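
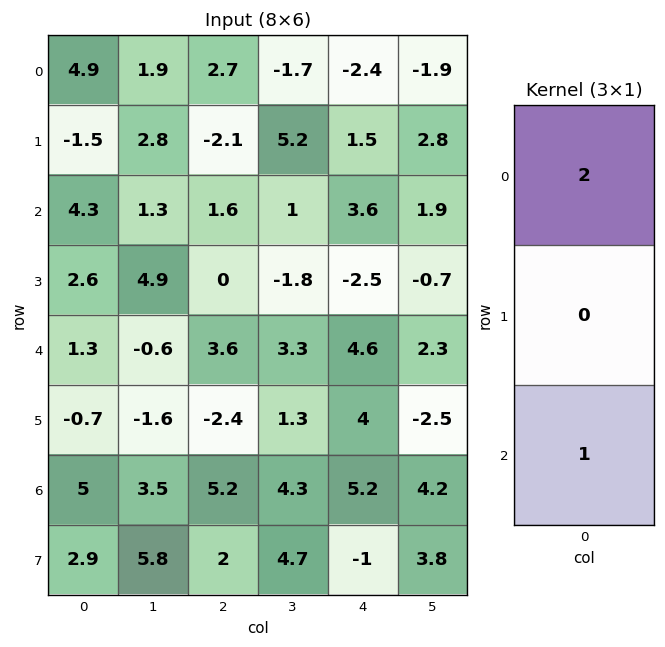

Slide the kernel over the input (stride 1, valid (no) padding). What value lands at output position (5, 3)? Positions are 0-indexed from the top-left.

The receptive field on the input at this output position is [1.3 / 4.3 / 4.7]. Elementwise product with the kernel and sum: 1.3·2 + 4.7·1.

7.3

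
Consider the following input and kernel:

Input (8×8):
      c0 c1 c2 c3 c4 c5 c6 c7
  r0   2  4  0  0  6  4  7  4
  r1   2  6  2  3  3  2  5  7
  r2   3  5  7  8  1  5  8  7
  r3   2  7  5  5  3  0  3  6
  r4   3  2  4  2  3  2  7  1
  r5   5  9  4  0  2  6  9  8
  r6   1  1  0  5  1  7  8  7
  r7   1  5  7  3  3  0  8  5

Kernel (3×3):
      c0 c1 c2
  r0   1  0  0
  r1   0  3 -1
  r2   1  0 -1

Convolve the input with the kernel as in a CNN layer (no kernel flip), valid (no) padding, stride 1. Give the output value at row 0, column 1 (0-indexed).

The receptive field on the input at this output position is [4 0 0 / 6 2 3 / 5 7 8]. Elementwise product with the kernel and sum: 4·1 + 2·3 + 3·-1 + 5·1 + 8·-1.

4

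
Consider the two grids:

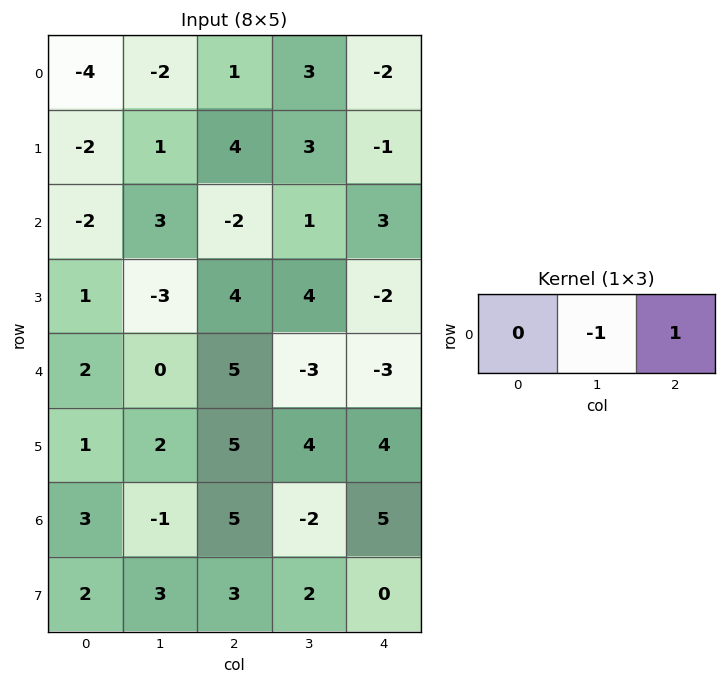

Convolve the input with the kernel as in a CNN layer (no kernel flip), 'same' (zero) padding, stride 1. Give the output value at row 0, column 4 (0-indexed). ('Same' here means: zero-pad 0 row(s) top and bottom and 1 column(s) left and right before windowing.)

2

The receptive field on the zero-padded input at this output position is [3 -2 0]. Elementwise product with the kernel and sum: -2·-1 + 0·1.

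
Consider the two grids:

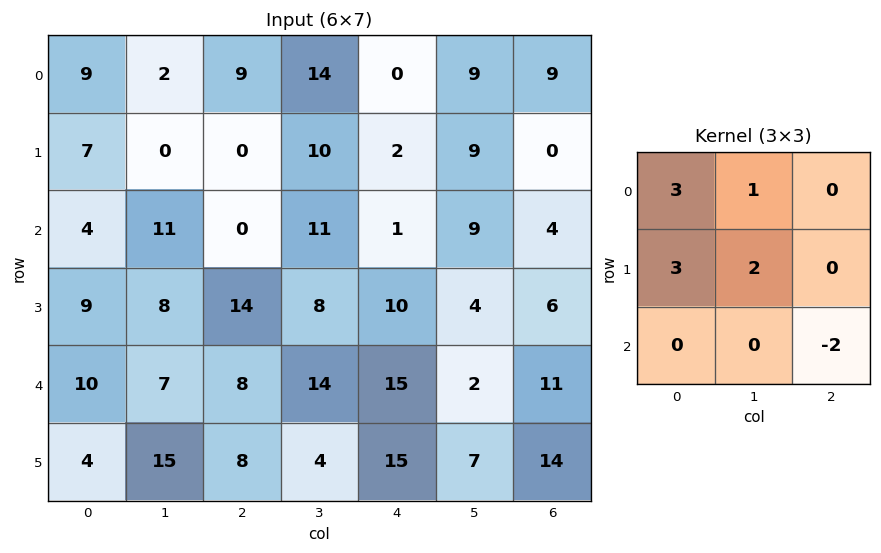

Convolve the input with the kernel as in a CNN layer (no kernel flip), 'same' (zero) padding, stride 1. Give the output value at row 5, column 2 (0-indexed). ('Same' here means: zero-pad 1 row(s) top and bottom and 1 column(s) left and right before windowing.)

90

The receptive field on the zero-padded input at this output position is [7 8 14 / 15 8 4 / 0 0 0]. Elementwise product with the kernel and sum: 7·3 + 8·1 + 15·3 + 8·2 + 0·-2.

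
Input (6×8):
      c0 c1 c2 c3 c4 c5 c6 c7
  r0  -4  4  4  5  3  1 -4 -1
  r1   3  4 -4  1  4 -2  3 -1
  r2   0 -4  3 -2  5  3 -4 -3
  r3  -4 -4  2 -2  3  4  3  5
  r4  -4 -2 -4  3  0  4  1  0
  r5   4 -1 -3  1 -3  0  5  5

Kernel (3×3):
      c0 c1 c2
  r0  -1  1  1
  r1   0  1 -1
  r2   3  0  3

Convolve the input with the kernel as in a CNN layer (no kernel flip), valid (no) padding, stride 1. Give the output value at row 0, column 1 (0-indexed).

The receptive field on the input at this output position is [4 4 5 / 4 -4 1 / -4 3 -2]. Elementwise product with the kernel and sum: 4·-1 + 4·1 + 5·1 + -4·1 + 1·-1 + -4·3 + -2·3.

-18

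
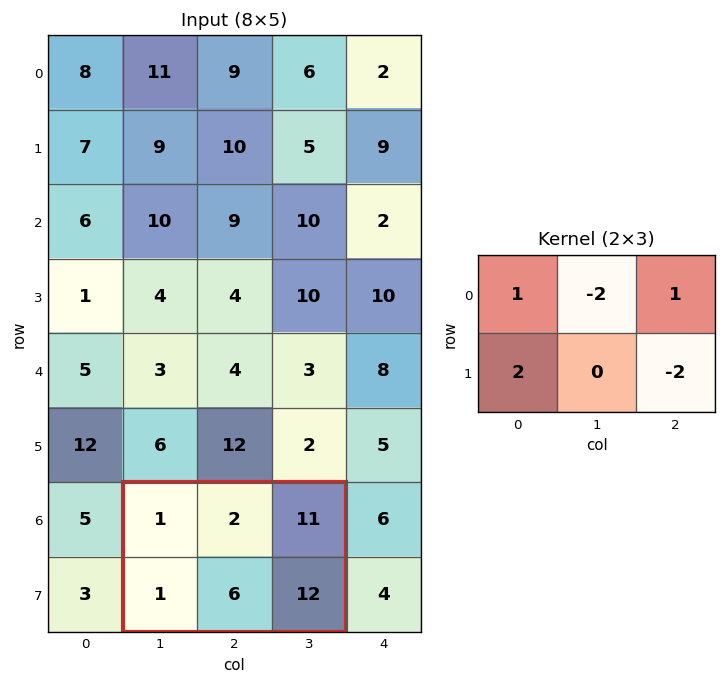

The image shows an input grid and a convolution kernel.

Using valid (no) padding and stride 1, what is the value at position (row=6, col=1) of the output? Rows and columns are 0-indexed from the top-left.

The receptive field on the input at this output position is [1 2 11 / 1 6 12]. Elementwise product with the kernel and sum: 1·1 + 2·-2 + 11·1 + 1·2 + 12·-2.

-14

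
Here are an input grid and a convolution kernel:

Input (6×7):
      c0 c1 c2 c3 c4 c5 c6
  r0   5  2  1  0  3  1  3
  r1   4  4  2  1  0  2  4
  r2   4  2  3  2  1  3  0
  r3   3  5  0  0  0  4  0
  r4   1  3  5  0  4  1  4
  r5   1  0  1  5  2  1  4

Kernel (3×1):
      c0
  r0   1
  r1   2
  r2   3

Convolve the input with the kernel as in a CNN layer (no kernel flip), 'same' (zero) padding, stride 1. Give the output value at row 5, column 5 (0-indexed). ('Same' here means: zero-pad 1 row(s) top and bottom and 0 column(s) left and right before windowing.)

The receptive field on the zero-padded input at this output position is [1 / 1 / 0]. Elementwise product with the kernel and sum: 1·1 + 1·2 + 0·3.

3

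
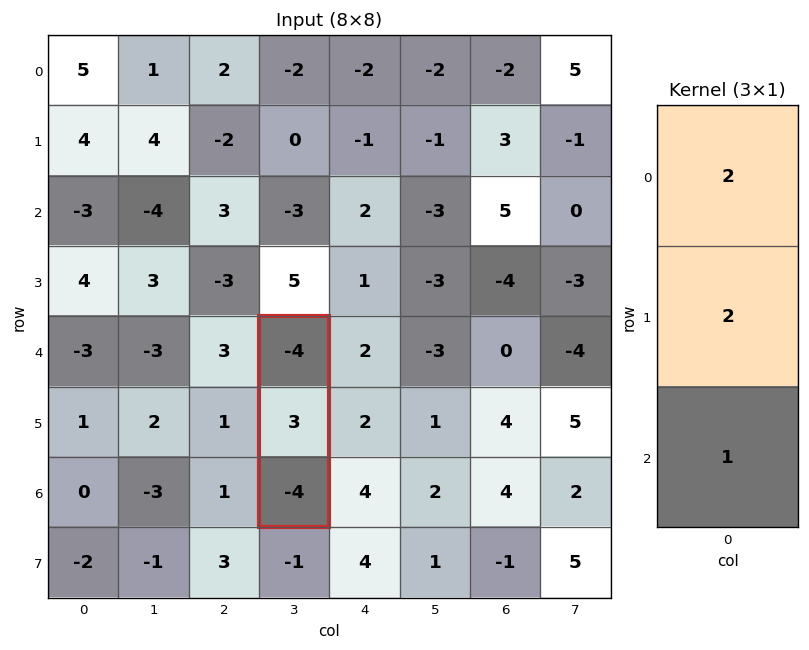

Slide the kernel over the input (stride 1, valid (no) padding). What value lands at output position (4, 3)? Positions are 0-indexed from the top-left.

The receptive field on the input at this output position is [-4 / 3 / -4]. Elementwise product with the kernel and sum: -4·2 + 3·2 + -4·1.

-6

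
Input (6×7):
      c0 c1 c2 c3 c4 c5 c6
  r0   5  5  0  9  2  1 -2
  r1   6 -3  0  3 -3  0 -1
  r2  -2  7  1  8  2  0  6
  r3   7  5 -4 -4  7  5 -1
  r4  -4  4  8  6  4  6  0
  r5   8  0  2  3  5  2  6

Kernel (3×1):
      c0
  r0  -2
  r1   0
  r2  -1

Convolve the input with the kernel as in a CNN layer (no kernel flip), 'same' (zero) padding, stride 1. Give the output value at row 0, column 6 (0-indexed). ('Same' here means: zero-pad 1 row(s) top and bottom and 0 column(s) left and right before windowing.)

1

The receptive field on the zero-padded input at this output position is [0 / -2 / -1]. Elementwise product with the kernel and sum: 0·-2 + -1·-1.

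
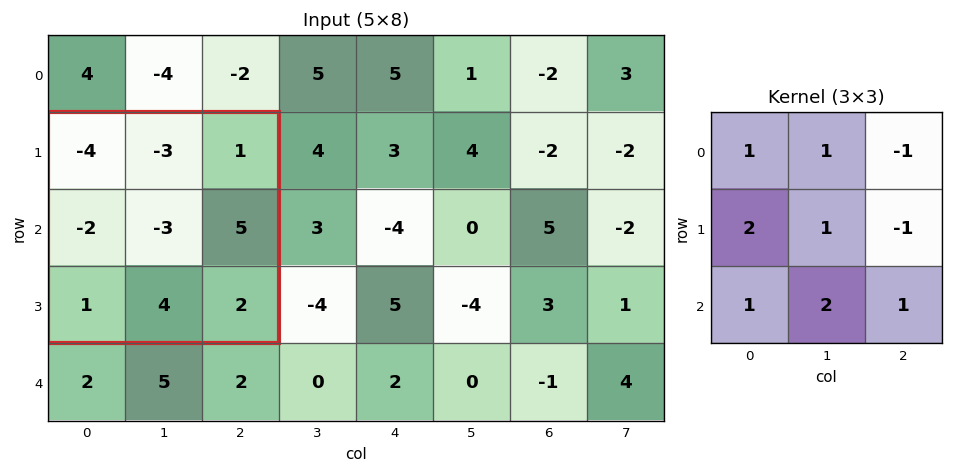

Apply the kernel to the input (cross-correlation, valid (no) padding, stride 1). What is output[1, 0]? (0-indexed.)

The receptive field on the input at this output position is [-4 -3 1 / -2 -3 5 / 1 4 2]. Elementwise product with the kernel and sum: -4·1 + -3·1 + 1·-1 + -2·2 + -3·1 + 5·-1 + 1·1 + 4·2 + 2·1.

-9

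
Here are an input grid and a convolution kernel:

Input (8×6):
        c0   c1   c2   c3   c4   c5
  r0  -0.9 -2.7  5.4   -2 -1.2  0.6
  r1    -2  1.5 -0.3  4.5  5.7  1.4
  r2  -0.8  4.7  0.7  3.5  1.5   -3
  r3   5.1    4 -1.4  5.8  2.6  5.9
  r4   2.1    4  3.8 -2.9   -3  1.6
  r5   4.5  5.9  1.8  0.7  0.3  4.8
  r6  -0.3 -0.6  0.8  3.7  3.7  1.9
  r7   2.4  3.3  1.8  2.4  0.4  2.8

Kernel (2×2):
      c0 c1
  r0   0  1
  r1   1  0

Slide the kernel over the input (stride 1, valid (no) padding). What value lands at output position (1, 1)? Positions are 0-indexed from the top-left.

The receptive field on the input at this output position is [1.5 -0.3 / 4.7 0.7]. Elementwise product with the kernel and sum: -0.3·1 + 4.7·1.

4.4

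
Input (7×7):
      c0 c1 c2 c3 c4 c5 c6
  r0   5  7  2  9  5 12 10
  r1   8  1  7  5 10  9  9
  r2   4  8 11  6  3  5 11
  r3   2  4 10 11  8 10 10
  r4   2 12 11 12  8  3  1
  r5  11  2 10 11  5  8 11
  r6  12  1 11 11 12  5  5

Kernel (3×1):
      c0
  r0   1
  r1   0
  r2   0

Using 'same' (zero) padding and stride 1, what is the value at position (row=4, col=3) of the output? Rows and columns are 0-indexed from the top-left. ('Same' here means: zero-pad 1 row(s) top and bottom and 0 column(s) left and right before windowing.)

The receptive field on the zero-padded input at this output position is [11 / 12 / 11]. Elementwise product with the kernel and sum: 11·1.

11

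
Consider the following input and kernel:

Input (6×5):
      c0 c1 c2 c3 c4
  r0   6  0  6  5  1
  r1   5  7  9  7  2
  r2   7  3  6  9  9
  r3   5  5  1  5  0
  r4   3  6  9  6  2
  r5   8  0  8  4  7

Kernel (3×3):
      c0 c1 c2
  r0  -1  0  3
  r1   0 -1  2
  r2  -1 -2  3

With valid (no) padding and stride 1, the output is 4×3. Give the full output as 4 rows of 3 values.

28 32 -3
19 34 -5
20 27 1
26 9 2

Output[0,0]: The receptive field on the input at this output position is [6 0 6 / 5 7 9 / 7 3 6]. Elementwise product with the kernel and sum: 6·-1 + 6·3 + 7·-1 + 9·2 + 7·-1 + 3·-2 + 6·3.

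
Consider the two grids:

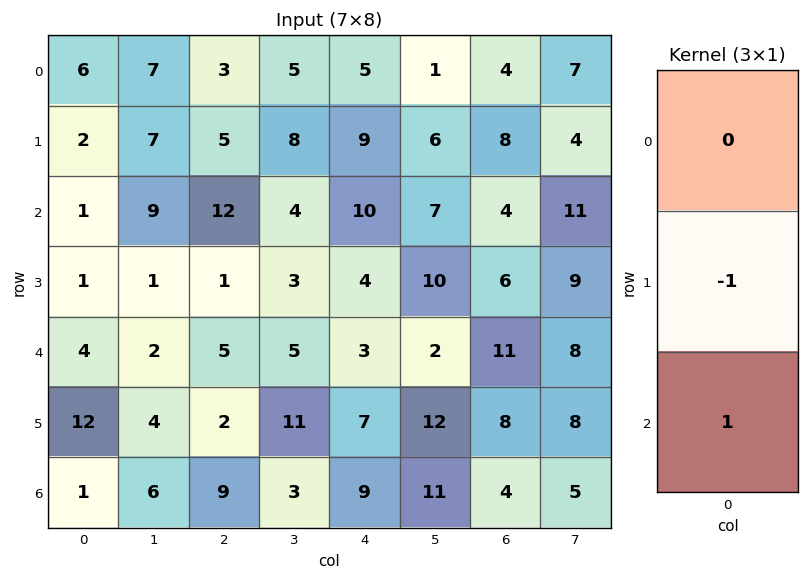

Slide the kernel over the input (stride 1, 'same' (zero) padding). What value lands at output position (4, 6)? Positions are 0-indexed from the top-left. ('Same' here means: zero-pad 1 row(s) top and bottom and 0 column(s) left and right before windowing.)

-3

The receptive field on the zero-padded input at this output position is [6 / 11 / 8]. Elementwise product with the kernel and sum: 11·-1 + 8·1.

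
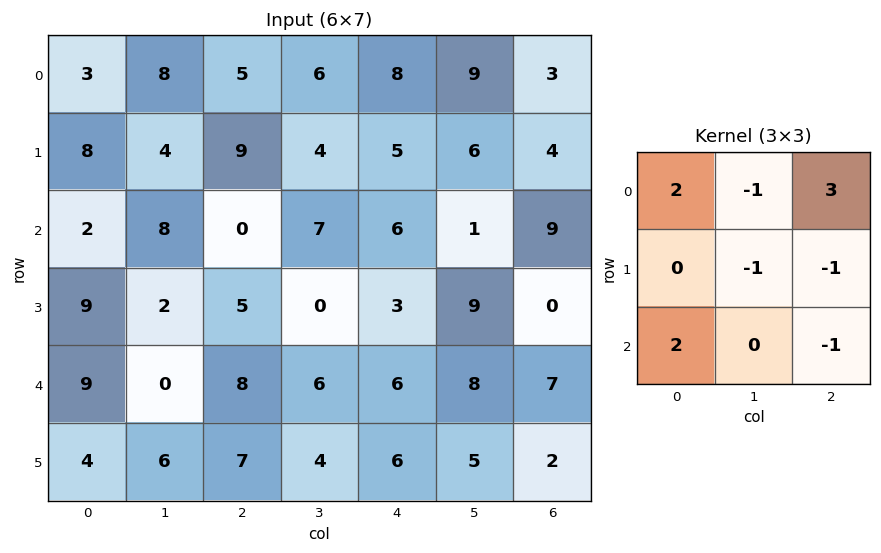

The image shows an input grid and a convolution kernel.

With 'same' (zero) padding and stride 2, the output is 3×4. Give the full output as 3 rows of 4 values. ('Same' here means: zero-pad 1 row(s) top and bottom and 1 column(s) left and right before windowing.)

Output[0,0]: The receptive field on the zero-padded input at this output position is [0 0 0 / 0 3 8 / 0 8 4]. Elementwise product with the kernel and sum: 0·2 + 0·-1 + 0·3 + 3·-1 + 8·-1 + 0·2 + 4·-1.
Output[0,1]: The receptive field on the zero-padded input at this output position is [0 0 0 / 8 5 6 / 4 9 4]. Elementwise product with the kernel and sum: 0·2 + 0·-1 + 0·3 + 5·-1 + 6·-1 + 4·2 + 4·-1.

-15 -7 -15 9
-8 8 5 17
-18 -7 13 21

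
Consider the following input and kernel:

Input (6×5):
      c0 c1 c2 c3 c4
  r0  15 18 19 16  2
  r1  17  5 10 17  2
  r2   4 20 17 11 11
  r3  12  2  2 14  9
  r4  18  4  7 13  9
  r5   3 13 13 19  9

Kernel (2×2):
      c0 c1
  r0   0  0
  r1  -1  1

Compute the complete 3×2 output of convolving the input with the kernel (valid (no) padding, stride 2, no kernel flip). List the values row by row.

Output[0,0]: The receptive field on the input at this output position is [15 18 / 17 5]. Elementwise product with the kernel and sum: 17·-1 + 5·1.

-12 7
-10 12
10 6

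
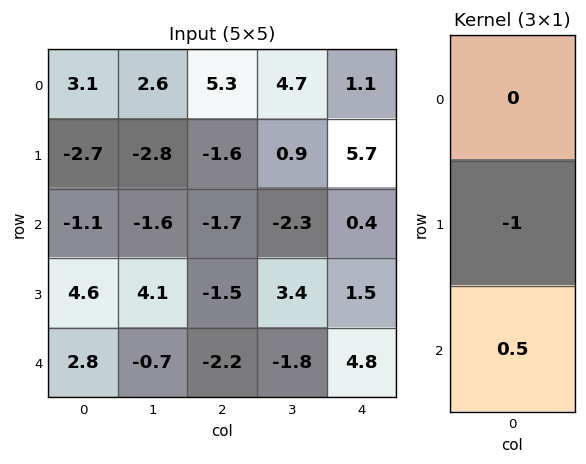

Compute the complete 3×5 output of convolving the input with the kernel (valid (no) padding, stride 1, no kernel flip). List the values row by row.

2.15 2 0.75 -2.05 -5.5
3.4 3.65 0.95 4 0.35
-3.2 -4.45 0.4 -4.3 0.9

Output[0,0]: The receptive field on the input at this output position is [3.1 / -2.7 / -1.1]. Elementwise product with the kernel and sum: -2.7·-1 + -1.1·0.5.
Output[0,1]: The receptive field on the input at this output position is [2.6 / -2.8 / -1.6]. Elementwise product with the kernel and sum: -2.8·-1 + -1.6·0.5.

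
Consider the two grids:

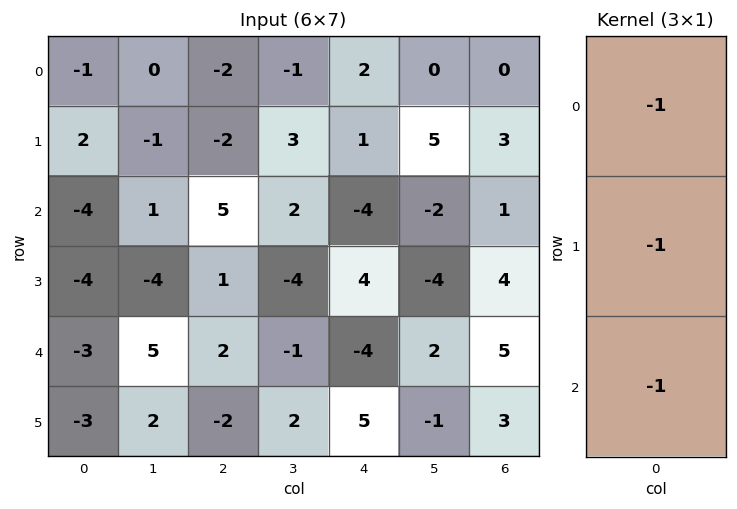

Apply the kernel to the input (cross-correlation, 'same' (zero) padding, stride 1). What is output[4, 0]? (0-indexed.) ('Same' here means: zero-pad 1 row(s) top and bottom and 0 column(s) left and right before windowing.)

10

The receptive field on the zero-padded input at this output position is [-4 / -3 / -3]. Elementwise product with the kernel and sum: -4·-1 + -3·-1 + -3·-1.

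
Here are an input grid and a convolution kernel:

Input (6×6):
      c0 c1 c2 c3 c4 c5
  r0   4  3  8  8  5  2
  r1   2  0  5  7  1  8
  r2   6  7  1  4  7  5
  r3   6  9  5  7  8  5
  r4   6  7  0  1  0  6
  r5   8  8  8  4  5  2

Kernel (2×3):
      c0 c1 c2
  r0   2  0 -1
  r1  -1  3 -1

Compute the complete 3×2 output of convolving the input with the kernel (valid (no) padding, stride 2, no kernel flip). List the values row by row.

Output[0,0]: The receptive field on the input at this output position is [4 3 8 / 2 0 5]. Elementwise product with the kernel and sum: 4·2 + 8·-1 + 2·-1 + 0·3 + 5·-1.
Output[0,1]: The receptive field on the input at this output position is [8 8 5 / 5 7 1]. Elementwise product with the kernel and sum: 8·2 + 5·-1 + 5·-1 + 7·3 + 1·-1.

-7 26
27 3
20 -1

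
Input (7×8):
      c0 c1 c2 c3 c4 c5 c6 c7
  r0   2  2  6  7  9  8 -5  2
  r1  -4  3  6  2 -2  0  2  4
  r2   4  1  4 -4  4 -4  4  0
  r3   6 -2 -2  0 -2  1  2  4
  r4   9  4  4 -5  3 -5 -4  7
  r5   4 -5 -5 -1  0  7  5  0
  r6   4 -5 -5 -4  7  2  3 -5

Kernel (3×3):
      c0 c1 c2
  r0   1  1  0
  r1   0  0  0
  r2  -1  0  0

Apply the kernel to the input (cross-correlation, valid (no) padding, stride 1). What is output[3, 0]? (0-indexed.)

0

The receptive field on the input at this output position is [6 -2 -2 / 9 4 4 / 4 -5 -5]. Elementwise product with the kernel and sum: 6·1 + -2·1 + 4·-1.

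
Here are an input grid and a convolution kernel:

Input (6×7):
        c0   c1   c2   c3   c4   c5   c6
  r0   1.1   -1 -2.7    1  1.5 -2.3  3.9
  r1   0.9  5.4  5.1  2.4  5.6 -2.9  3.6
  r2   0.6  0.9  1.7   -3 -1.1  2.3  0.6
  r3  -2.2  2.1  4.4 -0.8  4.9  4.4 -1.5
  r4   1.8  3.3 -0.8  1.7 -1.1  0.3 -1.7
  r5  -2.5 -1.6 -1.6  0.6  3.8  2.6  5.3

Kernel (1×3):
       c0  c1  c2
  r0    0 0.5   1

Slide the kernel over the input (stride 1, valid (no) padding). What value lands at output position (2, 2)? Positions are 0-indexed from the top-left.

The receptive field on the input at this output position is [1.7 -3 -1.1]. Elementwise product with the kernel and sum: -3·0.5 + -1.1·1.

-2.6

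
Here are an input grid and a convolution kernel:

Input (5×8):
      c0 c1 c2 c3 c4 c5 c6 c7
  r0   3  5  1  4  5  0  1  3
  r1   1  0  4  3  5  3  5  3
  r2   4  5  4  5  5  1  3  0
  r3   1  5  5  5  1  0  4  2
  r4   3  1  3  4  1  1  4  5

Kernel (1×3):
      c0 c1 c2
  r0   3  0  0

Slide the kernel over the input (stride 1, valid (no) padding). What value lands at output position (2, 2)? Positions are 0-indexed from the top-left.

The receptive field on the input at this output position is [4 5 5]. Elementwise product with the kernel and sum: 4·3.

12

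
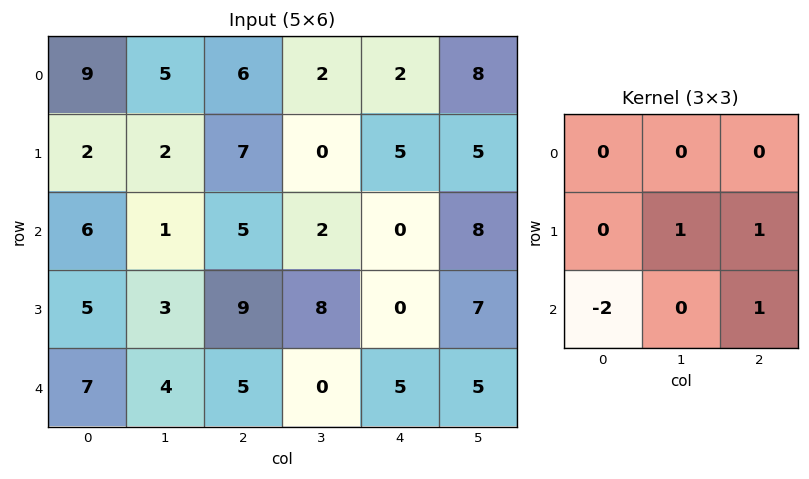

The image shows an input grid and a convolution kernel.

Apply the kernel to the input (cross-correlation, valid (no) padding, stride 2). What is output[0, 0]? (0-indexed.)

2

The receptive field on the input at this output position is [9 5 6 / 2 2 7 / 6 1 5]. Elementwise product with the kernel and sum: 2·1 + 7·1 + 6·-2 + 5·1.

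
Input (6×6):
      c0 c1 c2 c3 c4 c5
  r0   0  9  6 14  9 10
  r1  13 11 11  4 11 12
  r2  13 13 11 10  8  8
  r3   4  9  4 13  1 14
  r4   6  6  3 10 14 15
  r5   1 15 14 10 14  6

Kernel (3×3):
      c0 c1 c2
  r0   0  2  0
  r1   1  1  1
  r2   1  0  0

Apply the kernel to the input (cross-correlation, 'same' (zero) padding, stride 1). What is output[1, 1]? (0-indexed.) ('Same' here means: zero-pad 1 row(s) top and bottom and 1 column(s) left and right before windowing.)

The receptive field on the zero-padded input at this output position is [0 9 6 / 13 11 11 / 13 13 11]. Elementwise product with the kernel and sum: 9·2 + 13·1 + 11·1 + 11·1 + 13·1.

66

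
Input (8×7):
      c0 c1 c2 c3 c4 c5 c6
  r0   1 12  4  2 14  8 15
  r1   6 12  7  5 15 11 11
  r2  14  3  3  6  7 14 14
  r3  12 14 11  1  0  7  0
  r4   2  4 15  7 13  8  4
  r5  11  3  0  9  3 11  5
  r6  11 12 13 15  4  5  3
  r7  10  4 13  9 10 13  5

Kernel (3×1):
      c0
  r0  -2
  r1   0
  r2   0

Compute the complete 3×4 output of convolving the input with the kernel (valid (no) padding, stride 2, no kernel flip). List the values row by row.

-2 -8 -28 -30
-28 -6 -14 -28
-4 -30 -26 -8

Output[0,0]: The receptive field on the input at this output position is [1 / 6 / 14]. Elementwise product with the kernel and sum: 1·-2.
Output[0,1]: The receptive field on the input at this output position is [4 / 7 / 3]. Elementwise product with the kernel and sum: 4·-2.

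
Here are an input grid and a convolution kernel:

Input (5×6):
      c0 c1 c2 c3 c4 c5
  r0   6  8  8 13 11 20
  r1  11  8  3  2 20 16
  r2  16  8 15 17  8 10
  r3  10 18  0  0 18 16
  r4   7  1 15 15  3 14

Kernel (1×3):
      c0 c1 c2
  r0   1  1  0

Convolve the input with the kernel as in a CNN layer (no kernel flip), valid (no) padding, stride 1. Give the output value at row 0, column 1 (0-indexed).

The receptive field on the input at this output position is [8 8 13]. Elementwise product with the kernel and sum: 8·1 + 8·1.

16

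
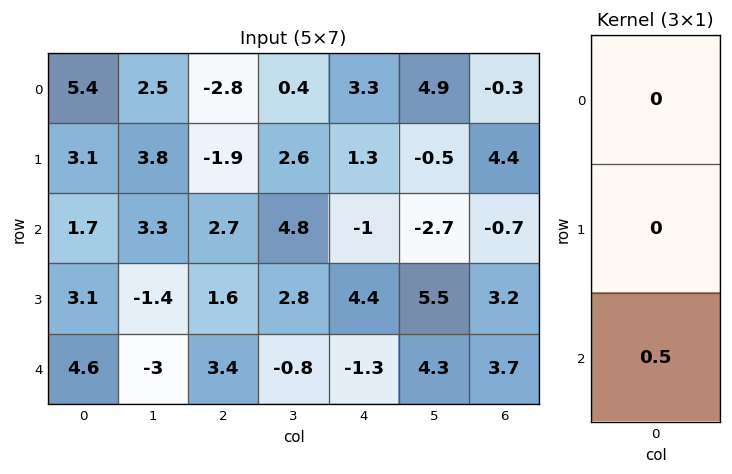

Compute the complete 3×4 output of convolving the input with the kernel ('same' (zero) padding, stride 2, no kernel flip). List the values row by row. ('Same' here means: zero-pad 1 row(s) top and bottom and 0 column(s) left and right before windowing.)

1.55 -0.95 0.65 2.2
1.55 0.8 2.2 1.6
0 0 0 0

Output[0,0]: The receptive field on the zero-padded input at this output position is [0 / 5.4 / 3.1]. Elementwise product with the kernel and sum: 3.1·0.5.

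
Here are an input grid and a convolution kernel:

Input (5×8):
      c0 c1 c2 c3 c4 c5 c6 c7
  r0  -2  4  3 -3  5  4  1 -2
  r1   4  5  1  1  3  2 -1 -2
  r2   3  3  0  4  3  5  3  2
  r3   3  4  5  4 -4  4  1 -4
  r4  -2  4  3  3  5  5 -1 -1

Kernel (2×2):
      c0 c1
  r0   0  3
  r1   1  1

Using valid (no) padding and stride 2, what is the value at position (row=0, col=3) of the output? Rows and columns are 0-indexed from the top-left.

The receptive field on the input at this output position is [1 -2 / -1 -2]. Elementwise product with the kernel and sum: -2·3 + -1·1 + -2·1.

-9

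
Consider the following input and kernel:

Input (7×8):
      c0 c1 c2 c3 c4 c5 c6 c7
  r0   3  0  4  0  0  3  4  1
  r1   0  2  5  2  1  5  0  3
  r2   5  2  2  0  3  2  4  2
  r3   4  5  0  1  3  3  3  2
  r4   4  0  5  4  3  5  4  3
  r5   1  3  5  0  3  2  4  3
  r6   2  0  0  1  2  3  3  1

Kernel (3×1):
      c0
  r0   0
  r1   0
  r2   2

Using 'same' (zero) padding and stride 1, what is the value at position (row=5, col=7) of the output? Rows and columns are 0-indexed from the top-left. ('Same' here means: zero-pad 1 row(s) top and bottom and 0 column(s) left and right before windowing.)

2

The receptive field on the zero-padded input at this output position is [3 / 3 / 1]. Elementwise product with the kernel and sum: 1·2.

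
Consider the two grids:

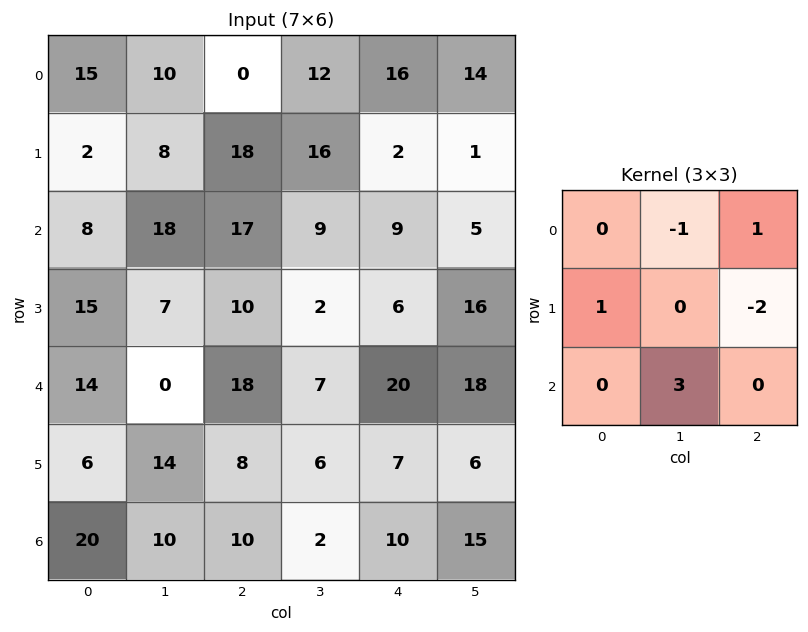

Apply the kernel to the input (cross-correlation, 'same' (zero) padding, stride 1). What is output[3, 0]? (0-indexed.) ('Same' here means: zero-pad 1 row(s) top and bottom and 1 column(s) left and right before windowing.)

The receptive field on the zero-padded input at this output position is [0 8 18 / 0 15 7 / 0 14 0]. Elementwise product with the kernel and sum: 8·-1 + 18·1 + 0·1 + 7·-2 + 14·3.

38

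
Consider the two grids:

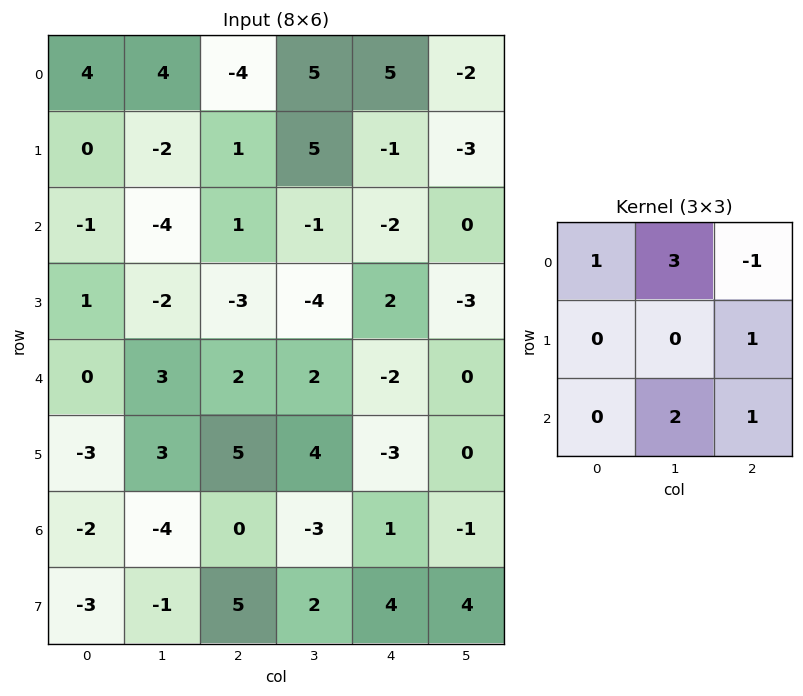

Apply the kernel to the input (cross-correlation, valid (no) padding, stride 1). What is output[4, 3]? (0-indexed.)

The receptive field on the input at this output position is [2 -2 0 / 4 -3 0 / -3 1 -1]. Elementwise product with the kernel and sum: 2·1 + -2·3 + 0·-1 + 0·1 + 1·2 + -1·1.

-3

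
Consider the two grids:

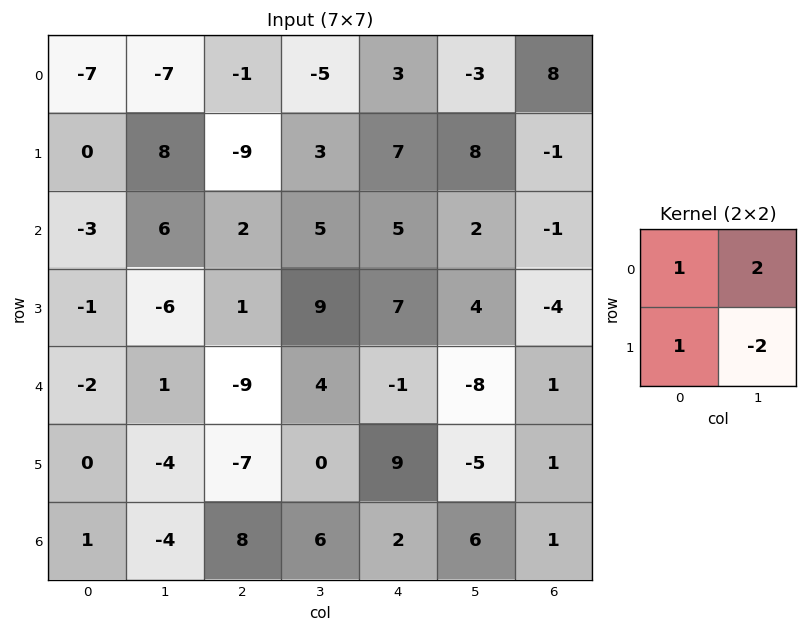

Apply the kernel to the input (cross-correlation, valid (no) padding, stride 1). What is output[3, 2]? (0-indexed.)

The receptive field on the input at this output position is [1 9 / -9 4]. Elementwise product with the kernel and sum: 1·1 + 9·2 + -9·1 + 4·-2.

2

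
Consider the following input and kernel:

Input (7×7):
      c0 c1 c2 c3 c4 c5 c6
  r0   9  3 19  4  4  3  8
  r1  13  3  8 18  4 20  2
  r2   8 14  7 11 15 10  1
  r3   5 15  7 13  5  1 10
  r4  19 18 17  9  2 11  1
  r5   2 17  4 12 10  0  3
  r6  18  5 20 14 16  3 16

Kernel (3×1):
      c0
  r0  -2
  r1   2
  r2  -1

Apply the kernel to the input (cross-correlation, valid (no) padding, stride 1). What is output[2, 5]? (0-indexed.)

-29

The receptive field on the input at this output position is [10 / 1 / 11]. Elementwise product with the kernel and sum: 10·-2 + 1·2 + 11·-1.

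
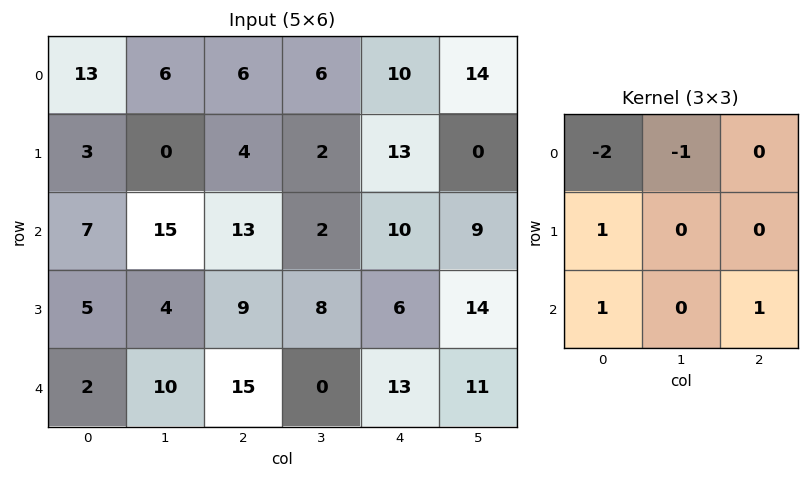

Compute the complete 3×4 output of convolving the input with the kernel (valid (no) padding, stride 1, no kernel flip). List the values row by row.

-9 -1 9 -9
15 23 18 7
-7 -29 9 5

Output[0,0]: The receptive field on the input at this output position is [13 6 6 / 3 0 4 / 7 15 13]. Elementwise product with the kernel and sum: 13·-2 + 6·-1 + 3·1 + 7·1 + 13·1.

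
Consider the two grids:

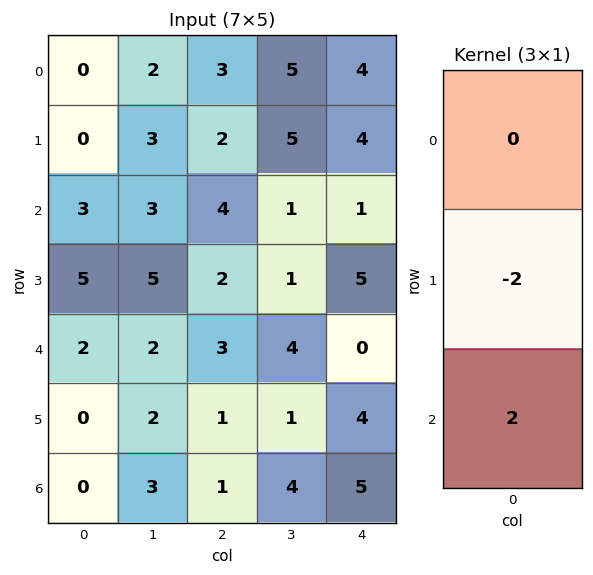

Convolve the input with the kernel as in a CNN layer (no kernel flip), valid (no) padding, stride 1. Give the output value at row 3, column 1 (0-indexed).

The receptive field on the input at this output position is [5 / 2 / 2]. Elementwise product with the kernel and sum: 2·-2 + 2·2.

0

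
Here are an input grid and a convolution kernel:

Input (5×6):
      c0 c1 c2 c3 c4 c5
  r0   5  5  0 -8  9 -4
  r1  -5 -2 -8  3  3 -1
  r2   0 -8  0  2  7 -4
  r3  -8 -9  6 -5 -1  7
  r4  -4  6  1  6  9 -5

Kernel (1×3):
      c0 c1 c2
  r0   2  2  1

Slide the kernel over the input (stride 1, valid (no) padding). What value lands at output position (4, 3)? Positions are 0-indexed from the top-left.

The receptive field on the input at this output position is [6 9 -5]. Elementwise product with the kernel and sum: 6·2 + 9·2 + -5·1.

25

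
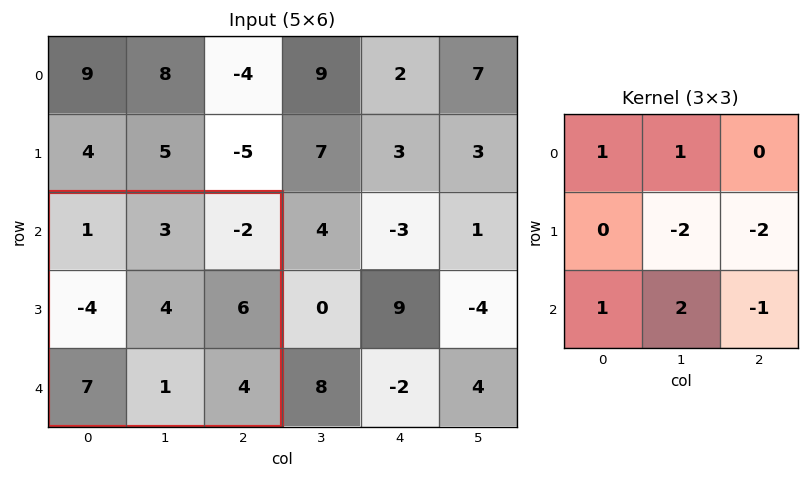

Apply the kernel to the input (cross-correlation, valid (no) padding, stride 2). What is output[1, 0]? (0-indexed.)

The receptive field on the input at this output position is [1 3 -2 / -4 4 6 / 7 1 4]. Elementwise product with the kernel and sum: 1·1 + 3·1 + 4·-2 + 6·-2 + 7·1 + 1·2 + 4·-1.

-11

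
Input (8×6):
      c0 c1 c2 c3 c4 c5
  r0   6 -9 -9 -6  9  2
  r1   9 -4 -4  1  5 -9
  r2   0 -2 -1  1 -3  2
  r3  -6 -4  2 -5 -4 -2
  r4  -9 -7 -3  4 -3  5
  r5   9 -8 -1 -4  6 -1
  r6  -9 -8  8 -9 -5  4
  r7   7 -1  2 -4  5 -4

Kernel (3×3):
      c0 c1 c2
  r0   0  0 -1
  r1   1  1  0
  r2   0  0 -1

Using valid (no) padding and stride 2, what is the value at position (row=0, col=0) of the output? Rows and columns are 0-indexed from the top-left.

15

The receptive field on the input at this output position is [6 -9 -9 / 9 -4 -4 / 0 -2 -1]. Elementwise product with the kernel and sum: -9·-1 + 9·1 + -4·1 + -1·-1.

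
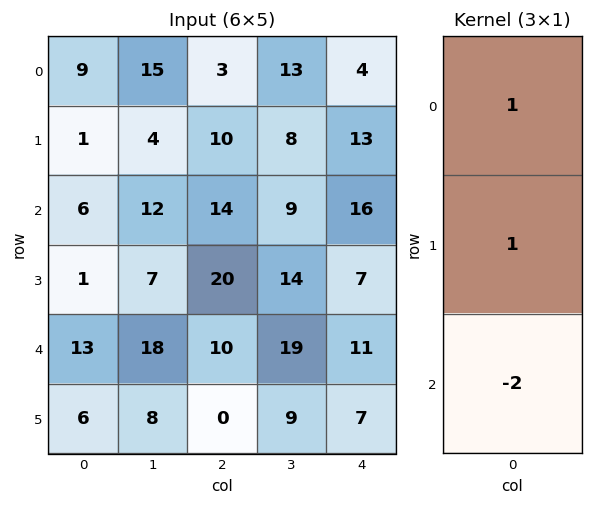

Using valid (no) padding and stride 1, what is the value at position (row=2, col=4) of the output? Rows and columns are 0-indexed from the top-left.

1

The receptive field on the input at this output position is [16 / 7 / 11]. Elementwise product with the kernel and sum: 16·1 + 7·1 + 11·-2.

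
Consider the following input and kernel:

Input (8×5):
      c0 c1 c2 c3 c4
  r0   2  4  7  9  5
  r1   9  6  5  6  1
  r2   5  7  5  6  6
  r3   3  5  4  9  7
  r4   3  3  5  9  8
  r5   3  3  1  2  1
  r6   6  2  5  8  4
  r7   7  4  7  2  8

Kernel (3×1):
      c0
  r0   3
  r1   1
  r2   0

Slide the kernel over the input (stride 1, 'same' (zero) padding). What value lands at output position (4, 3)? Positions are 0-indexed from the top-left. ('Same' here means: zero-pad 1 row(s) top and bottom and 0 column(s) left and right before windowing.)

36

The receptive field on the zero-padded input at this output position is [9 / 9 / 2]. Elementwise product with the kernel and sum: 9·3 + 9·1.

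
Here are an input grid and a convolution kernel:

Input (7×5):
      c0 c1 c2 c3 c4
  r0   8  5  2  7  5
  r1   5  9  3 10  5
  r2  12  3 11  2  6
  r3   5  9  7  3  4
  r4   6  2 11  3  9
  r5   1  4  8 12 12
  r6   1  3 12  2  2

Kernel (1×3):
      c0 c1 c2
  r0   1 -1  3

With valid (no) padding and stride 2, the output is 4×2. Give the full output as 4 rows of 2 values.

9 10
42 27
37 35
34 16

Output[0,0]: The receptive field on the input at this output position is [8 5 2]. Elementwise product with the kernel and sum: 8·1 + 5·-1 + 2·3.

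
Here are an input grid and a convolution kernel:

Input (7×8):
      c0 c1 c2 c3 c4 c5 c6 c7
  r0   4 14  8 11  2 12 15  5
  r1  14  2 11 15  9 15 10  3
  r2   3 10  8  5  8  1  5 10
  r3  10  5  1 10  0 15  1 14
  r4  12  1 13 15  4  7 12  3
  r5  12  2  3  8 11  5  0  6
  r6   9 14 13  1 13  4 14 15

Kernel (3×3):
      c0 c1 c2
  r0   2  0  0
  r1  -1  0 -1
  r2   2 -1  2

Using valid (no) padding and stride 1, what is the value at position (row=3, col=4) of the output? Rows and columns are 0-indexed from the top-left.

1

The receptive field on the input at this output position is [0 15 1 / 4 7 12 / 11 5 0]. Elementwise product with the kernel and sum: 0·2 + 4·-1 + 12·-1 + 11·2 + 5·-1 + 0·2.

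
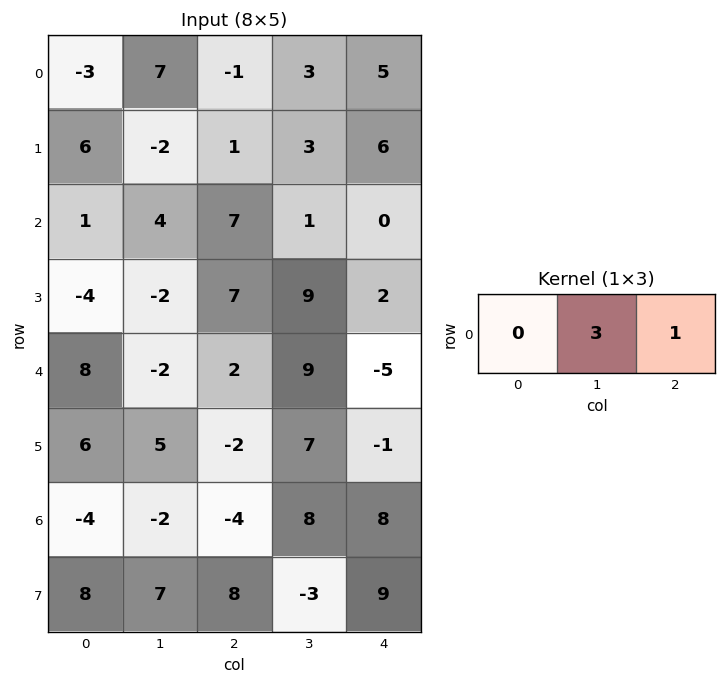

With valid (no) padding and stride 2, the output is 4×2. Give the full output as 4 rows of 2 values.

20 14
19 3
-4 22
-10 32

Output[0,0]: The receptive field on the input at this output position is [-3 7 -1]. Elementwise product with the kernel and sum: 7·3 + -1·1.
Output[0,1]: The receptive field on the input at this output position is [-1 3 5]. Elementwise product with the kernel and sum: 3·3 + 5·1.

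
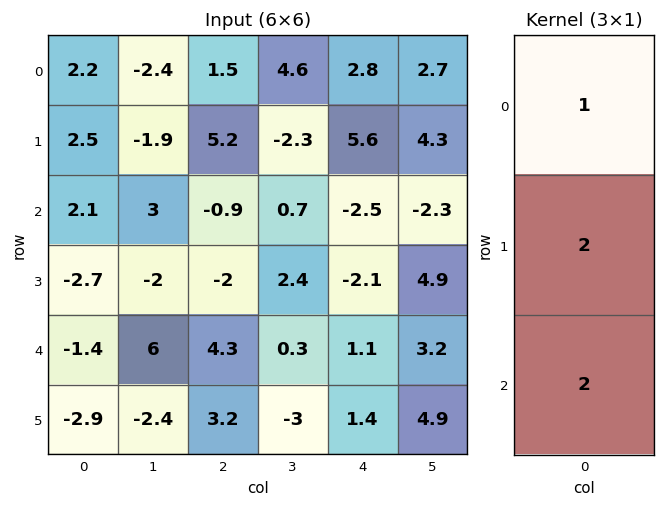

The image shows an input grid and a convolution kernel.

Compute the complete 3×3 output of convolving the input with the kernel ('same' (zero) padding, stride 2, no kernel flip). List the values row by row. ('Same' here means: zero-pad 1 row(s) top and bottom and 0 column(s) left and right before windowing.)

Output[0,0]: The receptive field on the zero-padded input at this output position is [0 / 2.2 / 2.5]. Elementwise product with the kernel and sum: 0·1 + 2.2·2 + 2.5·2.
Output[0,1]: The receptive field on the zero-padded input at this output position is [0 / 1.5 / 5.2]. Elementwise product with the kernel and sum: 0·1 + 1.5·2 + 5.2·2.

9.4 13.4 16.8
1.3 -0.6 -3.6
-11.3 13 2.9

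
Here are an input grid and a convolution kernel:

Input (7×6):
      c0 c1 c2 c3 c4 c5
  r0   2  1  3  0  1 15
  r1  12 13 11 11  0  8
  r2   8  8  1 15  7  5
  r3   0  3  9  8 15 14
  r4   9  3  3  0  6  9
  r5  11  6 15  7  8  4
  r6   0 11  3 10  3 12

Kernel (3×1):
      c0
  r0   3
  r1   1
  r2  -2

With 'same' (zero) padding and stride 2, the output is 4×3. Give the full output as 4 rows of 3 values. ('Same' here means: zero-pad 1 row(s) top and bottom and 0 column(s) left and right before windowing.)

-22 -19 1
44 16 -23
-13 0 35
33 48 27

Output[0,0]: The receptive field on the zero-padded input at this output position is [0 / 2 / 12]. Elementwise product with the kernel and sum: 0·3 + 2·1 + 12·-2.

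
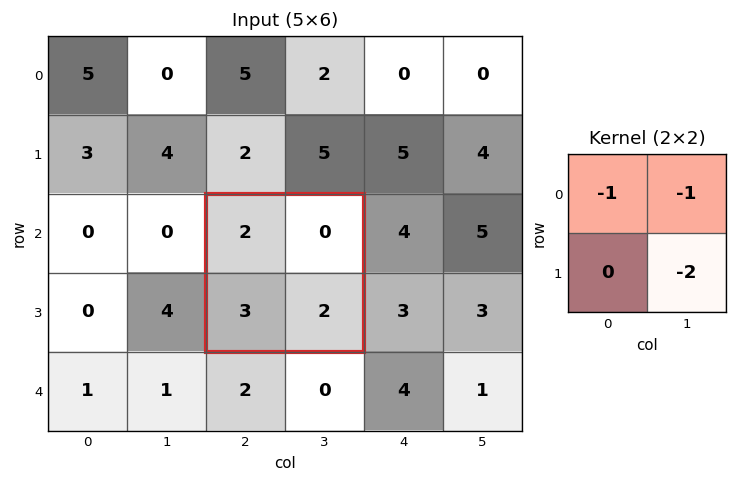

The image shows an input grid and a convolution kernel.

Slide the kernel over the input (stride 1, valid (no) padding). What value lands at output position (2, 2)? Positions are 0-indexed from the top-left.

-6

The receptive field on the input at this output position is [2 0 / 3 2]. Elementwise product with the kernel and sum: 2·-1 + 0·-1 + 2·-2.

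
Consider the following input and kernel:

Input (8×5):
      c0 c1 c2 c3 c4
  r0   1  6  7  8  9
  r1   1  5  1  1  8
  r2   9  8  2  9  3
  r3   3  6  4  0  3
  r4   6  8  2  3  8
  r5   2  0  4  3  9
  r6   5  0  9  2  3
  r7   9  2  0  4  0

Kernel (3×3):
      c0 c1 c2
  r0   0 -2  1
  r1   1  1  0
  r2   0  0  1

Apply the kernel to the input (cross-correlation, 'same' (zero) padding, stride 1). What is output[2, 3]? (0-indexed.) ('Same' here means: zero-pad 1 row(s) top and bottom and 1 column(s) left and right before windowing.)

The receptive field on the zero-padded input at this output position is [1 1 8 / 2 9 3 / 4 0 3]. Elementwise product with the kernel and sum: 1·-2 + 8·1 + 2·1 + 9·1 + 3·1.

20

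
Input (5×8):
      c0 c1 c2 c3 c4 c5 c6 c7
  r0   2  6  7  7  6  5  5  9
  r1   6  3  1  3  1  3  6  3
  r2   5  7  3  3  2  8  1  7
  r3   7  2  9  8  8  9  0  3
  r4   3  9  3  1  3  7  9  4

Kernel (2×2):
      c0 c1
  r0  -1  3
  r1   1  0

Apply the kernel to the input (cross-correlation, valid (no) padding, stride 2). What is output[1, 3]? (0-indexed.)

20

The receptive field on the input at this output position is [1 7 / 0 3]. Elementwise product with the kernel and sum: 1·-1 + 7·3 + 0·1.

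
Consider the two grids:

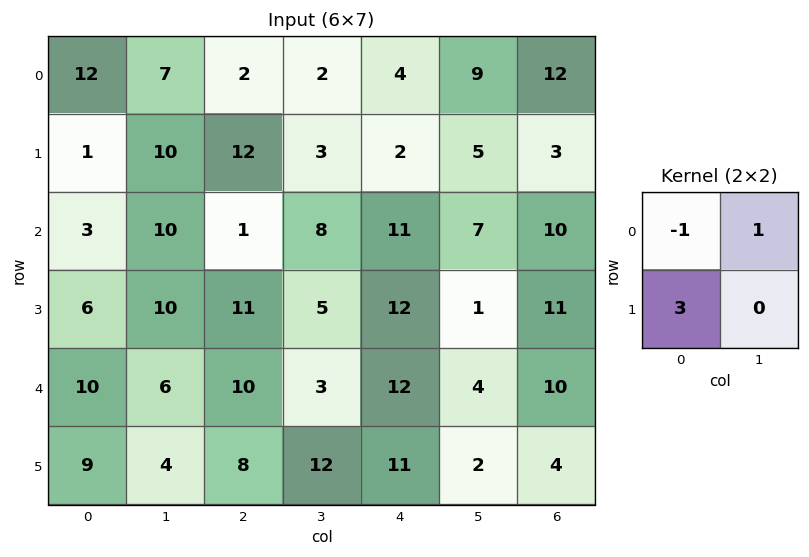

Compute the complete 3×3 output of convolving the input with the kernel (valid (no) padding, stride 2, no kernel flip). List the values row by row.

-2 36 11
25 40 32
23 17 25

Output[0,0]: The receptive field on the input at this output position is [12 7 / 1 10]. Elementwise product with the kernel and sum: 12·-1 + 7·1 + 1·3.
Output[0,1]: The receptive field on the input at this output position is [2 2 / 12 3]. Elementwise product with the kernel and sum: 2·-1 + 2·1 + 12·3.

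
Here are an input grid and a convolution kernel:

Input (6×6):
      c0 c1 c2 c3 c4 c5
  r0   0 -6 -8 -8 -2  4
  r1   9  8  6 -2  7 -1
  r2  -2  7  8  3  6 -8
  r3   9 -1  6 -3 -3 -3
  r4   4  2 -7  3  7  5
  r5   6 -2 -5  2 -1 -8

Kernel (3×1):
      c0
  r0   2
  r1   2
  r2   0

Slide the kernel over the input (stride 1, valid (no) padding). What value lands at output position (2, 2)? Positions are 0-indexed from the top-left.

28

The receptive field on the input at this output position is [8 / 6 / -7]. Elementwise product with the kernel and sum: 8·2 + 6·2.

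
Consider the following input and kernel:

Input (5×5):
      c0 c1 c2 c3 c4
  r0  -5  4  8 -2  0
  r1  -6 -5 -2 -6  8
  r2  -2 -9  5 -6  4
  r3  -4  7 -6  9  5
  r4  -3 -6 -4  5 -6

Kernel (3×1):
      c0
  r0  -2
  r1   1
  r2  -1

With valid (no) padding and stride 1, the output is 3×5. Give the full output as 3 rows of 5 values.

Output[0,0]: The receptive field on the input at this output position is [-5 / -6 / -2]. Elementwise product with the kernel and sum: -5·-2 + -6·1 + -2·-1.

6 -4 -23 4 4
14 -6 15 -3 -17
3 31 -12 16 3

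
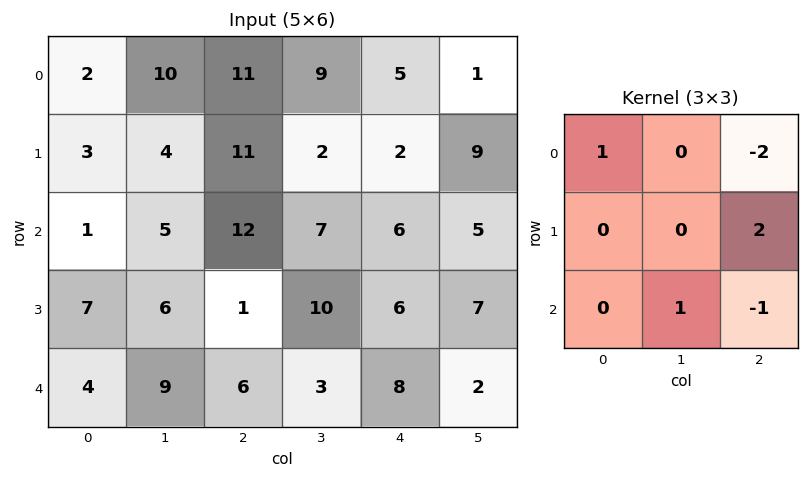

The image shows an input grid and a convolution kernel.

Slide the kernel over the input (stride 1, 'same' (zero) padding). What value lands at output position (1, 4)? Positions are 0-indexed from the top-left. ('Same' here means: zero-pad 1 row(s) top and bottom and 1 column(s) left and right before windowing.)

26

The receptive field on the zero-padded input at this output position is [9 5 1 / 2 2 9 / 7 6 5]. Elementwise product with the kernel and sum: 9·1 + 1·-2 + 9·2 + 6·1 + 5·-1.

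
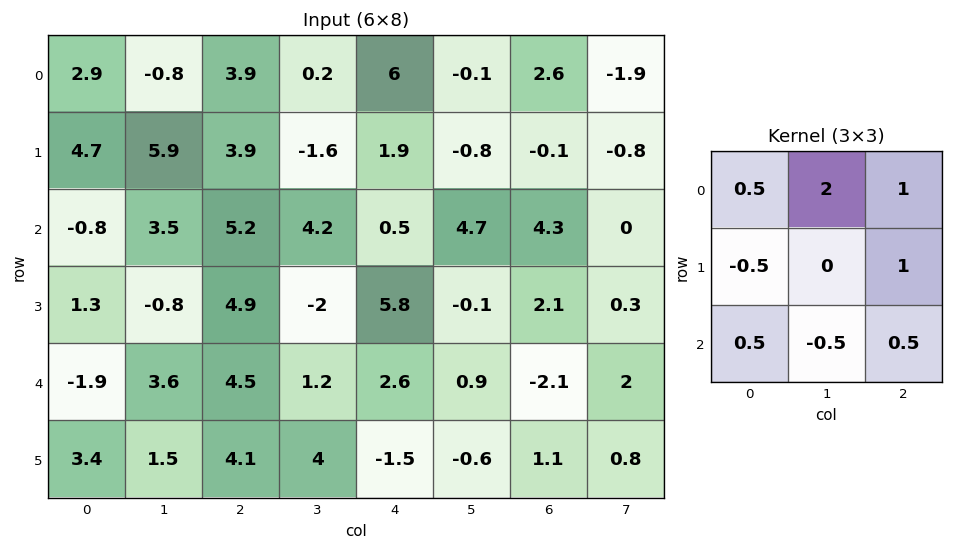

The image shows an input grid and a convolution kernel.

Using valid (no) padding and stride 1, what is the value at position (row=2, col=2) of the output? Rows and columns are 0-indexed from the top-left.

The receptive field on the input at this output position is [5.2 4.2 0.5 / 4.9 -2 5.8 / 4.5 1.2 2.6]. Elementwise product with the kernel and sum: 5.2·0.5 + 4.2·2 + 0.5·1 + 4.9·-0.5 + 5.8·1 + 4.5·0.5 + 1.2·-0.5 + 2.6·0.5.

17.8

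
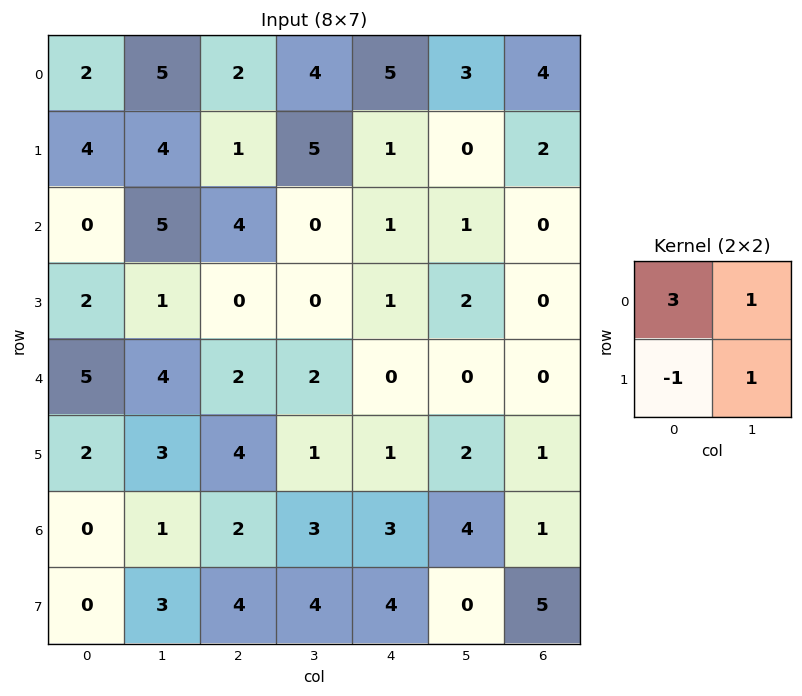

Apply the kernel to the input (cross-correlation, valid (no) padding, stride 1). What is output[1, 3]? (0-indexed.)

The receptive field on the input at this output position is [5 1 / 0 1]. Elementwise product with the kernel and sum: 5·3 + 1·1 + 0·-1 + 1·1.

17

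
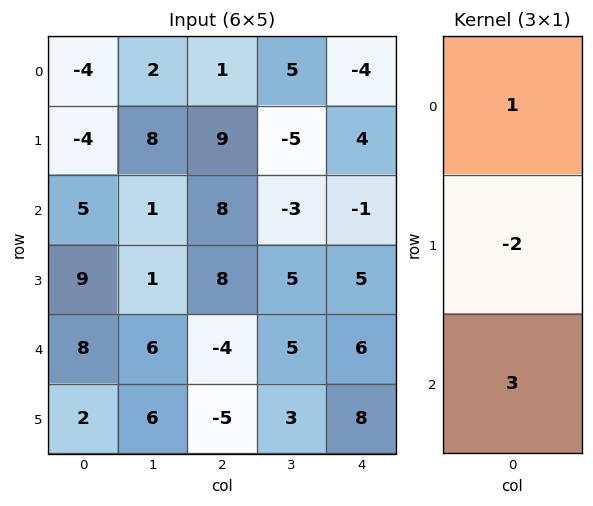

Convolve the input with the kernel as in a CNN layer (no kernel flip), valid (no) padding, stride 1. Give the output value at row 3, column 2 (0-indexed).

1

The receptive field on the input at this output position is [8 / -4 / -5]. Elementwise product with the kernel and sum: 8·1 + -4·-2 + -5·3.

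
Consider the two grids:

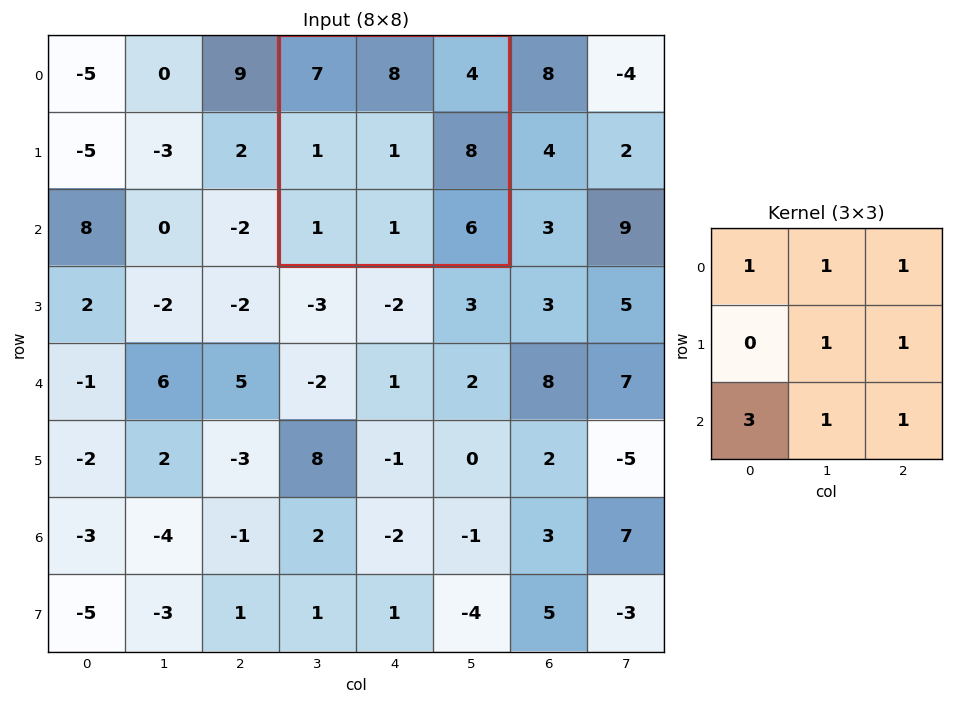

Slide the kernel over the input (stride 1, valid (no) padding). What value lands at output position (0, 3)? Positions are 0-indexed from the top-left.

The receptive field on the input at this output position is [7 8 4 / 1 1 8 / 1 1 6]. Elementwise product with the kernel and sum: 7·1 + 8·1 + 4·1 + 1·1 + 8·1 + 1·3 + 1·1 + 6·1.

38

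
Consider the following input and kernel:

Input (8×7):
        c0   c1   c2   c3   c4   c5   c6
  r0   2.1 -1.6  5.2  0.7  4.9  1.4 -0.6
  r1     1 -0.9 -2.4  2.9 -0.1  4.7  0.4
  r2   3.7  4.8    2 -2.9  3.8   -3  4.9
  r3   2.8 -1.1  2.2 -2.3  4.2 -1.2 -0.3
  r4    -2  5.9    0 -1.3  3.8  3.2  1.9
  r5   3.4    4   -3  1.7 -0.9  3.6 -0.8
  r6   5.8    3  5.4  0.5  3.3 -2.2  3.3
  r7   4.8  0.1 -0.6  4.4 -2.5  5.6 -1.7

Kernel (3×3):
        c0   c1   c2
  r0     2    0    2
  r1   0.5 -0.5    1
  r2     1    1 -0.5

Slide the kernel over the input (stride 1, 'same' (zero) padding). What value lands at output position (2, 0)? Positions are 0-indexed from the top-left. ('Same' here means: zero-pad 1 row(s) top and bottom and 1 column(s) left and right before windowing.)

4.5

The receptive field on the zero-padded input at this output position is [0 1 -0.9 / 0 3.7 4.8 / 0 2.8 -1.1]. Elementwise product with the kernel and sum: 0·2 + -0.9·2 + 0·0.5 + 3.7·-0.5 + 4.8·1 + 0·1 + 2.8·1 + -1.1·-0.5.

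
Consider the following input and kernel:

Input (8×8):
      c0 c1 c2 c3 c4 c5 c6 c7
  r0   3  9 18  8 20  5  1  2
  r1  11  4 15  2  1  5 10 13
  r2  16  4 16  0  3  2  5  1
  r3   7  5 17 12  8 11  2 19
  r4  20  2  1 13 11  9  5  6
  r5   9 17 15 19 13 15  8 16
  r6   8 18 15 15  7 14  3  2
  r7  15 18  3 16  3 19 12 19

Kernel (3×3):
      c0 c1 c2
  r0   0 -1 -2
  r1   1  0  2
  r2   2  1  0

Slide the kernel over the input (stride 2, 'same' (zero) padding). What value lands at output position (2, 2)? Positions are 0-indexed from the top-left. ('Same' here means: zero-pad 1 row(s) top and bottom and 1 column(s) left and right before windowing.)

The receptive field on the zero-padded input at this output position is [12 8 11 / 13 11 9 / 19 13 15]. Elementwise product with the kernel and sum: 8·-1 + 11·-2 + 13·1 + 9·2 + 19·2 + 13·1.

52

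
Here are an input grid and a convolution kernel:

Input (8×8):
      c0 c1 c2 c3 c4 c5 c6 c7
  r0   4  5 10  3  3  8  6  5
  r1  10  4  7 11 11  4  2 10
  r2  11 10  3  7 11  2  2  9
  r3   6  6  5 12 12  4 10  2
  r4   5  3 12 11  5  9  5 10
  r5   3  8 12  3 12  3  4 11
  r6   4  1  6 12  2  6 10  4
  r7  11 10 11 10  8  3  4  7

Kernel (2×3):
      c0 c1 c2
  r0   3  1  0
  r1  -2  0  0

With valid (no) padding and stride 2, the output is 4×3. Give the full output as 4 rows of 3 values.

-3 19 -5
31 6 11
12 23 0
-9 8 -4

Output[0,0]: The receptive field on the input at this output position is [4 5 10 / 10 4 7]. Elementwise product with the kernel and sum: 4·3 + 5·1 + 10·-2.
Output[0,1]: The receptive field on the input at this output position is [10 3 3 / 7 11 11]. Elementwise product with the kernel and sum: 10·3 + 3·1 + 7·-2.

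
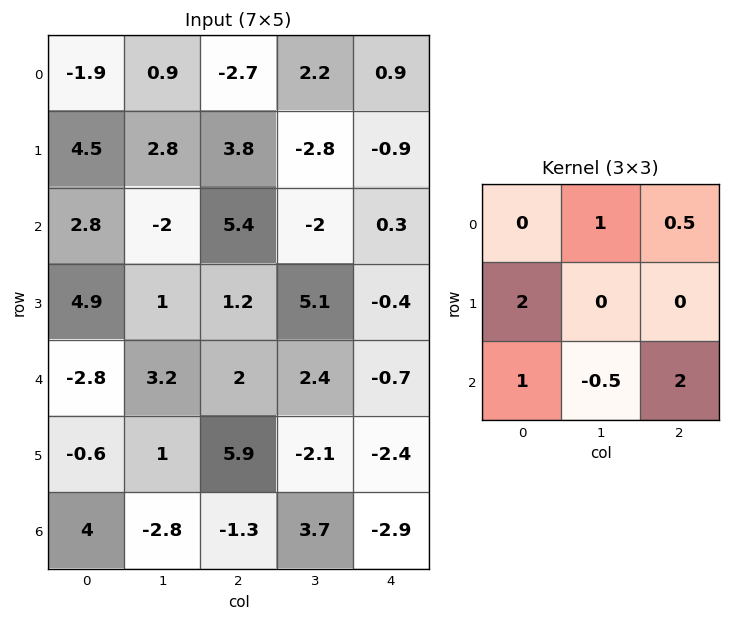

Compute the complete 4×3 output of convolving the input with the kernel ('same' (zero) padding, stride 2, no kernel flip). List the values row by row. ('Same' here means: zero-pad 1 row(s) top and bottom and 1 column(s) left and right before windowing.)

Output[0,0]: The receptive field on the zero-padded input at this output position is [0 0 0 / 0 -1.9 0.9 / 0 4.5 2.8]. Elementwise product with the kernel and sum: 0·1 + 0·0.5 + 0·2 + 0·1 + 4.5·-0.5 + 2.8·2.
Output[0,1]: The receptive field on the zero-padded input at this output position is [0 0 0 / 0.9 -2.7 2.2 / 2.8 3.8 -2.8]. Elementwise product with the kernel and sum: 0·1 + 0·0.5 + 0.9·2 + 2.8·1 + 3.8·-0.5 + -2.8·2.

3.35 -2.9 2.05
5.45 9 0.4
7.7 4 3.5
-0.1 -0.75 5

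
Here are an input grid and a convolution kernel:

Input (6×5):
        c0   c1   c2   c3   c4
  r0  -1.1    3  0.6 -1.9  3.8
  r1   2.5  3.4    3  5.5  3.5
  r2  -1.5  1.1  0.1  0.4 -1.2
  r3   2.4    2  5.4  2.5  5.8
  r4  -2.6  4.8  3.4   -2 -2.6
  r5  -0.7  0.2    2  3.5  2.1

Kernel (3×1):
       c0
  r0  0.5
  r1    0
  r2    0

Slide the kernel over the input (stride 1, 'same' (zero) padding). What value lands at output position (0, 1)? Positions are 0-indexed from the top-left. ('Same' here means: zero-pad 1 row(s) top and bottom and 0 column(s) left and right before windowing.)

0

The receptive field on the zero-padded input at this output position is [0 / 3 / 3.4]. Elementwise product with the kernel and sum: 0·0.5.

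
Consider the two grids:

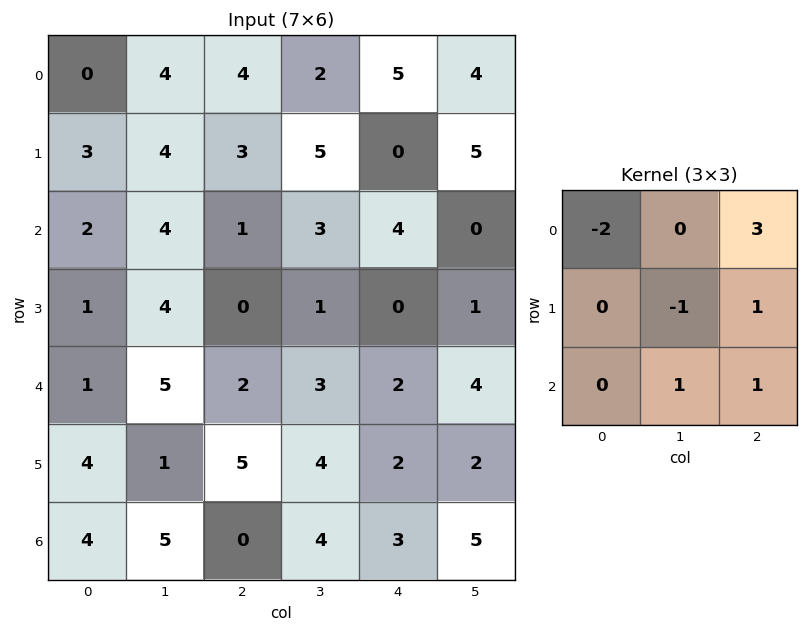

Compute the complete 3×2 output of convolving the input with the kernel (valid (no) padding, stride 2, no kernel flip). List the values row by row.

Output[0,0]: The receptive field on the input at this output position is [0 4 4 / 3 4 3 / 2 4 1]. Elementwise product with the kernel and sum: 0·-2 + 4·3 + 4·-1 + 3·1 + 4·1 + 1·1.

16 9
2 14
13 7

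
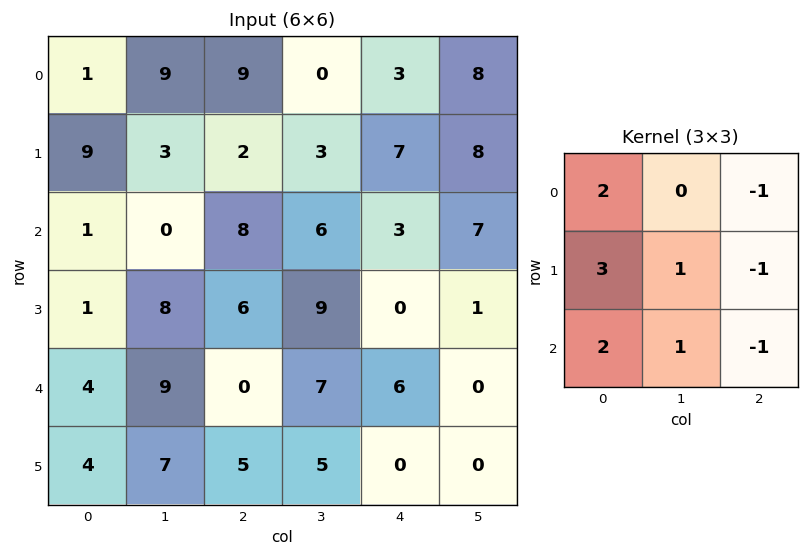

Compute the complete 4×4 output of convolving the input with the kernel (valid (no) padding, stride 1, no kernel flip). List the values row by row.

15 28 36 8
15 18 45 29
16 26 41 51
27 41 28 54

Output[0,0]: The receptive field on the input at this output position is [1 9 9 / 9 3 2 / 1 0 8]. Elementwise product with the kernel and sum: 1·2 + 9·-1 + 9·3 + 3·1 + 2·-1 + 1·2 + 0·1 + 8·-1.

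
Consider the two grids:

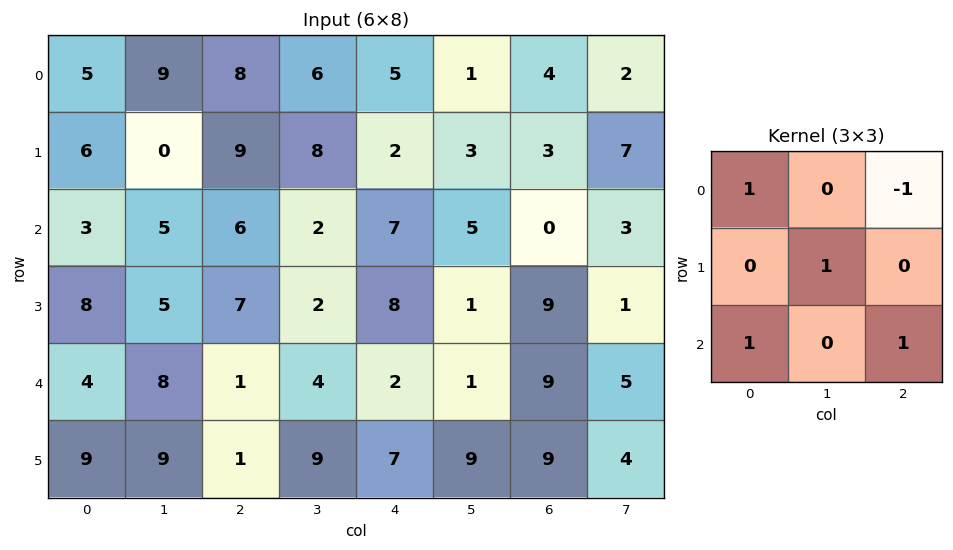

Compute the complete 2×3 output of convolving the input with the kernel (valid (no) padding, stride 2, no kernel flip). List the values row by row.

6 24 11
7 4 19

Output[0,0]: The receptive field on the input at this output position is [5 9 8 / 6 0 9 / 3 5 6]. Elementwise product with the kernel and sum: 5·1 + 8·-1 + 0·1 + 3·1 + 6·1.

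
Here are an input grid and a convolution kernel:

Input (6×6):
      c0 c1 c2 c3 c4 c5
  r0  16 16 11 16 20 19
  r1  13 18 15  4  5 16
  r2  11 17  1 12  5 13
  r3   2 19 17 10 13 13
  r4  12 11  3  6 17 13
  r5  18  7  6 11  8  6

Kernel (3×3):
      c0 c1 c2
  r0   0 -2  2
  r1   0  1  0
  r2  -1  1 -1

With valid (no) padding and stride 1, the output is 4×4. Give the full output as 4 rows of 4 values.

13 -3 18 -17
11 -33 -6 17
-17 25 -18 27
-10 -23 9 8

Output[0,0]: The receptive field on the input at this output position is [16 16 11 / 13 18 15 / 11 17 1]. Elementwise product with the kernel and sum: 16·-2 + 11·2 + 18·1 + 11·-1 + 17·1 + 1·-1.
Output[0,1]: The receptive field on the input at this output position is [16 11 16 / 18 15 4 / 17 1 12]. Elementwise product with the kernel and sum: 11·-2 + 16·2 + 15·1 + 17·-1 + 1·1 + 12·-1.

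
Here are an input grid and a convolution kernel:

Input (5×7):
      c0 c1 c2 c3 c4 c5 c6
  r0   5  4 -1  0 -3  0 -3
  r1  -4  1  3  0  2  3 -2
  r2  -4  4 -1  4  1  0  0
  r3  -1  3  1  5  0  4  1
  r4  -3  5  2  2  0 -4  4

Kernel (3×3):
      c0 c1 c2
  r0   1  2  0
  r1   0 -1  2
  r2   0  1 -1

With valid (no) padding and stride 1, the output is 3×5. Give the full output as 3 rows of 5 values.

23 -6 6 -1 -10
-6 12 6 -1 11
6 11 4 18 -9

Output[0,0]: The receptive field on the input at this output position is [5 4 -1 / -4 1 3 / -4 4 -1]. Elementwise product with the kernel and sum: 5·1 + 4·2 + 1·-1 + 3·2 + 4·1 + -1·-1.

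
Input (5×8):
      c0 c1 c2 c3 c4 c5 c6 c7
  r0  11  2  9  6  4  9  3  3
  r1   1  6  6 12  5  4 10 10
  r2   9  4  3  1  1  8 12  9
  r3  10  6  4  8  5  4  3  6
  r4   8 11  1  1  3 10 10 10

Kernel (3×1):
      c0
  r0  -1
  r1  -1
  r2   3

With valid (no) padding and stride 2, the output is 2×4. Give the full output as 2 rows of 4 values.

Output[0,0]: The receptive field on the input at this output position is [11 / 1 / 9]. Elementwise product with the kernel and sum: 11·-1 + 1·-1 + 9·3.
Output[0,1]: The receptive field on the input at this output position is [9 / 6 / 3]. Elementwise product with the kernel and sum: 9·-1 + 6·-1 + 3·3.

15 -6 -6 23
5 -4 3 15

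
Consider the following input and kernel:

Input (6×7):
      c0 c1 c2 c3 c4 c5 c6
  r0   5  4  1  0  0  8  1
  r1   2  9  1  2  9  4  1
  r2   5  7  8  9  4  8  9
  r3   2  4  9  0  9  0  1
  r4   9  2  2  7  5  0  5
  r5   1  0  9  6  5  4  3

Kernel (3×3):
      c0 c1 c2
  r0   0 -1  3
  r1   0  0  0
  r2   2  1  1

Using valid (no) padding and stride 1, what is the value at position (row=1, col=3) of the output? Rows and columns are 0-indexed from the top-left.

12

The receptive field on the input at this output position is [2 9 4 / 9 4 8 / 0 9 0]. Elementwise product with the kernel and sum: 9·-1 + 4·3 + 0·2 + 9·1 + 0·1.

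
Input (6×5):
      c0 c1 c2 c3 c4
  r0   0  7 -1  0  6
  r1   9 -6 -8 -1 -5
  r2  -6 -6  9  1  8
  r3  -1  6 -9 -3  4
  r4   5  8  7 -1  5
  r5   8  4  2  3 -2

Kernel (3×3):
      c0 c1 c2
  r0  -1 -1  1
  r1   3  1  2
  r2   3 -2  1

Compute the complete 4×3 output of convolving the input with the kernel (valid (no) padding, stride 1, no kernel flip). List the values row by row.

0 -69 5
-41 39 31
12 10 4
41 40 44

Output[0,0]: The receptive field on the input at this output position is [0 7 -1 / 9 -6 -8 / -6 -6 9]. Elementwise product with the kernel and sum: 0·-1 + 7·-1 + -1·1 + 9·3 + -6·1 + -8·2 + -6·3 + -6·-2 + 9·1.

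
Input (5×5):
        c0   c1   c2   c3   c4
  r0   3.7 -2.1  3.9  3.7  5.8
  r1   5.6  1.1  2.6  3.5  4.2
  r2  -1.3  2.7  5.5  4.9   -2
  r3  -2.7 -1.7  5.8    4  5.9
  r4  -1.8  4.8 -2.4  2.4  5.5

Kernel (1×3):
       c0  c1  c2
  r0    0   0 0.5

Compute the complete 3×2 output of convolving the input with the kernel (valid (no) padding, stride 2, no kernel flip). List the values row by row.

Output[0,0]: The receptive field on the input at this output position is [3.7 -2.1 3.9]. Elementwise product with the kernel and sum: 3.9·0.5.
Output[0,1]: The receptive field on the input at this output position is [3.9 3.7 5.8]. Elementwise product with the kernel and sum: 5.8·0.5.

1.95 2.9
2.75 -1
-1.2 2.75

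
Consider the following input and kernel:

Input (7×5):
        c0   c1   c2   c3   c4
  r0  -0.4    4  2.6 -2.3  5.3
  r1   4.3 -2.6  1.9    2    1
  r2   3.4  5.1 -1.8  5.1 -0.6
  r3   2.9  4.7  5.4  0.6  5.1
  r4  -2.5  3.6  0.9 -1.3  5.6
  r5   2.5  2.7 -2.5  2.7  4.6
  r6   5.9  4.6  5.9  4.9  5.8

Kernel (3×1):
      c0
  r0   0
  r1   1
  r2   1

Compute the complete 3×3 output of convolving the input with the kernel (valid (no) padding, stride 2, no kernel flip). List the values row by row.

7.7 0.1 0.4
0.4 6.3 10.7
8.4 3.4 10.4

Output[0,0]: The receptive field on the input at this output position is [-0.4 / 4.3 / 3.4]. Elementwise product with the kernel and sum: 4.3·1 + 3.4·1.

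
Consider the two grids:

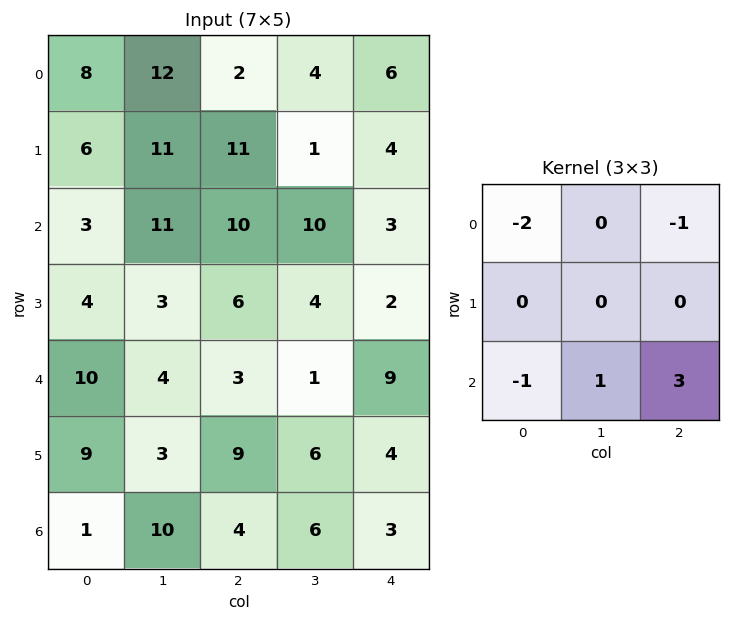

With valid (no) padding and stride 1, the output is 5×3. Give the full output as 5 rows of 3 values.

20 1 -1
-6 -8 -22
-13 -30 2
7 14 -5
-2 3 -4

Output[0,0]: The receptive field on the input at this output position is [8 12 2 / 6 11 11 / 3 11 10]. Elementwise product with the kernel and sum: 8·-2 + 2·-1 + 3·-1 + 11·1 + 10·3.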